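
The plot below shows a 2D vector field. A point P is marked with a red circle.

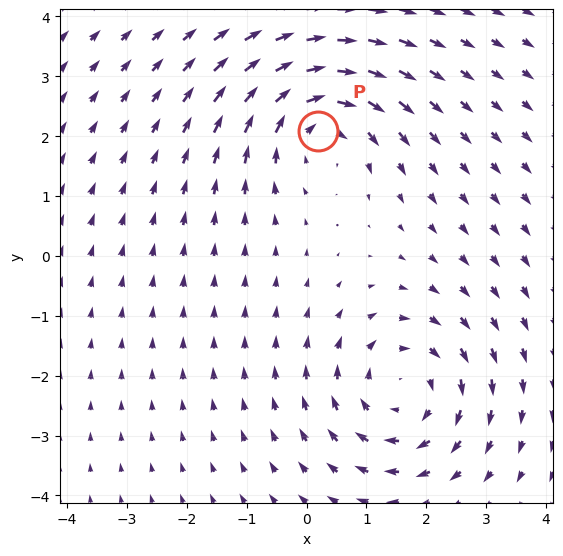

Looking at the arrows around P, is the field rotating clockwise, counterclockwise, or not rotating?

Near P at (0.2, 2.1) the arrows circulate clockwise. The curl (z-component) there is about -4; negative curl means clockwise rotation.

clockwise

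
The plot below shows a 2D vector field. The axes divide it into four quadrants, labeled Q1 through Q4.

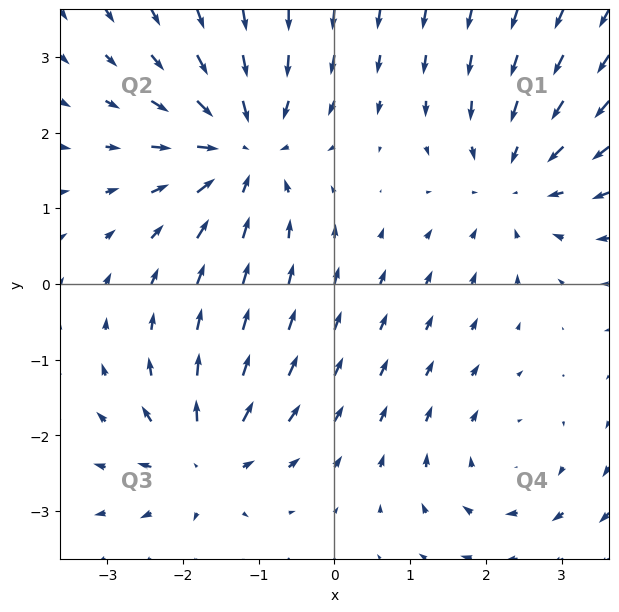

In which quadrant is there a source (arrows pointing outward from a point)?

The source sits at approximately (-1.7, -2.3), which lies in quadrant Q3. The divergence there is about +4, positive as expected for a source.

Q3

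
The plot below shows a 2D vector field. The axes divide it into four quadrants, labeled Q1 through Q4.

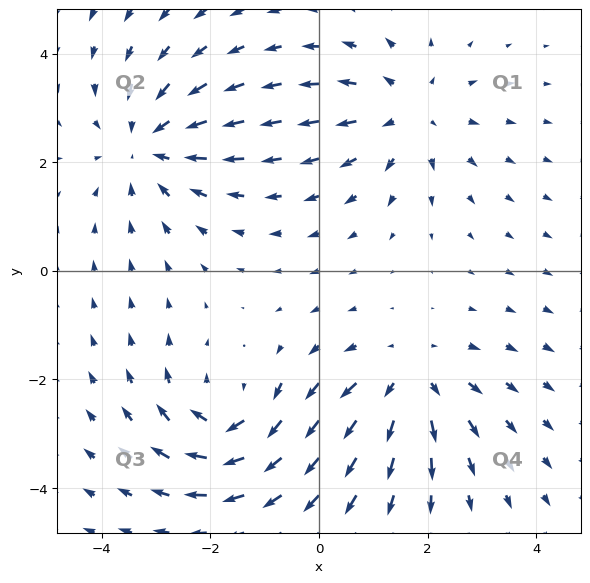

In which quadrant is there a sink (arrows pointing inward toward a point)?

The sink sits at approximately (-3.1, 2.3), which lies in quadrant Q2. The divergence there is about -4, negative as expected for a sink.

Q2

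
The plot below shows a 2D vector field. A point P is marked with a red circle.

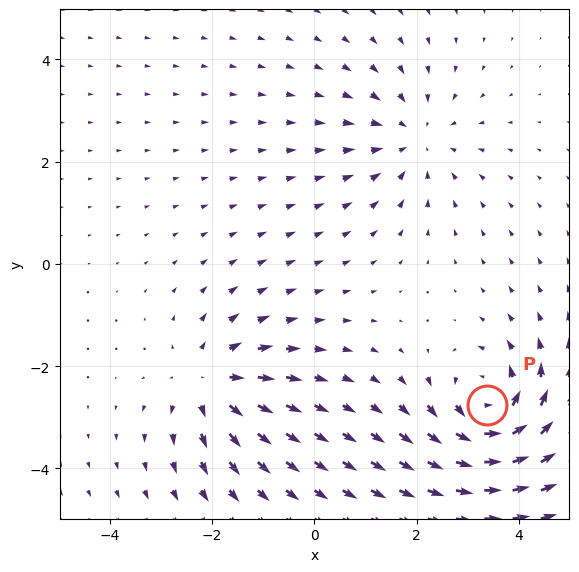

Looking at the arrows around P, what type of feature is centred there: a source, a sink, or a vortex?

At P (3.4, -2.8) the arrows circulate counterclockwise. Divergence ≈0, curl about +6 — near-zero divergence with nonzero curl is a vortex.

vortex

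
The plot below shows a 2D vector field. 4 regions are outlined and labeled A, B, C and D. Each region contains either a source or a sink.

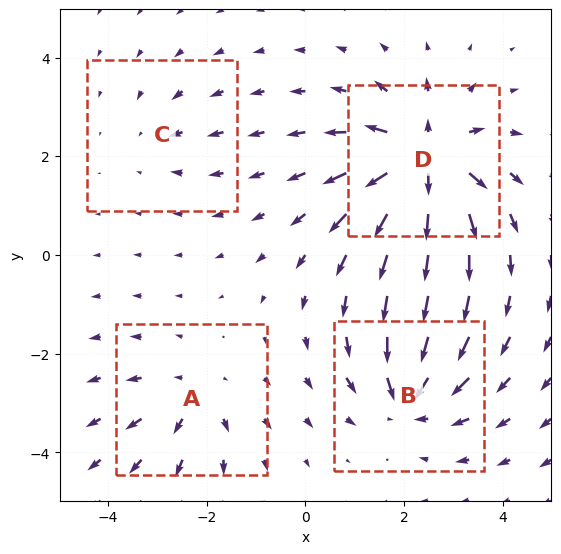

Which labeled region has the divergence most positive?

D

Divergence at each region's feature centre — A: about +4, B: about -5, C: about -2, D: about +8. Region D is most positive.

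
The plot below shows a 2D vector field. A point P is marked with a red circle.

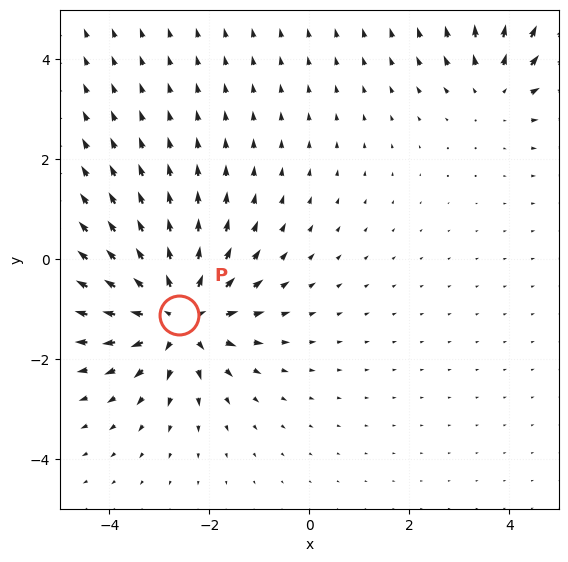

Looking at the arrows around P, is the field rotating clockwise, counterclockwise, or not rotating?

Near P at (-2.6, -1.1) the arrows show no circulation. The curl there is ≈0.

not rotating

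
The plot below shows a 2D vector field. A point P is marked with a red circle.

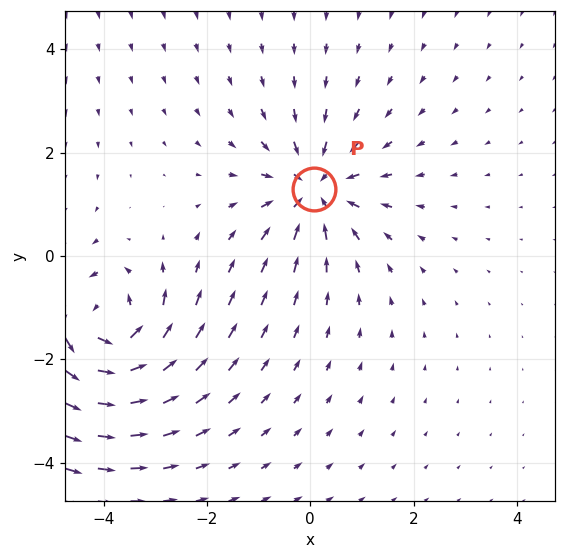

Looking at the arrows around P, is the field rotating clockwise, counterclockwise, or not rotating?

not rotating

Near P at (0.1, 1.3) the arrows show no circulation. The curl there is ≈0.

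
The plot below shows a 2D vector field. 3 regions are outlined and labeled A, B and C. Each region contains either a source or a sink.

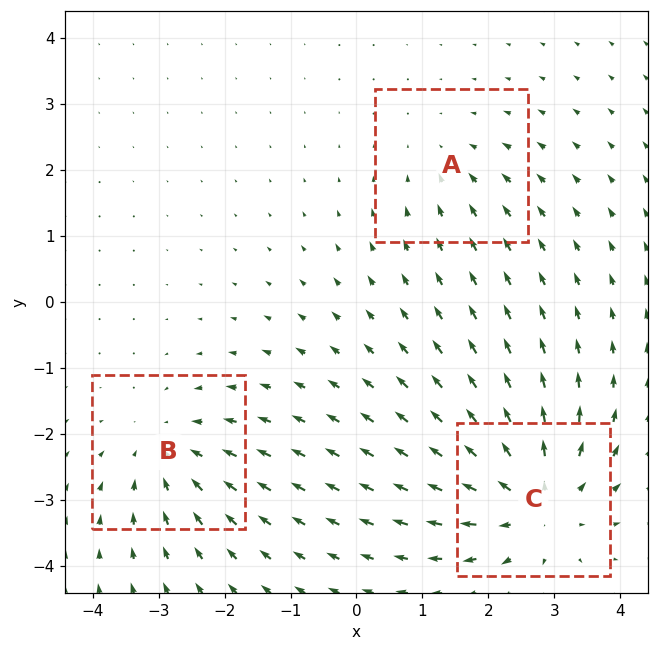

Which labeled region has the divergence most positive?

C

Divergence at each region's feature centre — A: about -2, B: about -3, C: about +4. Region C is most positive.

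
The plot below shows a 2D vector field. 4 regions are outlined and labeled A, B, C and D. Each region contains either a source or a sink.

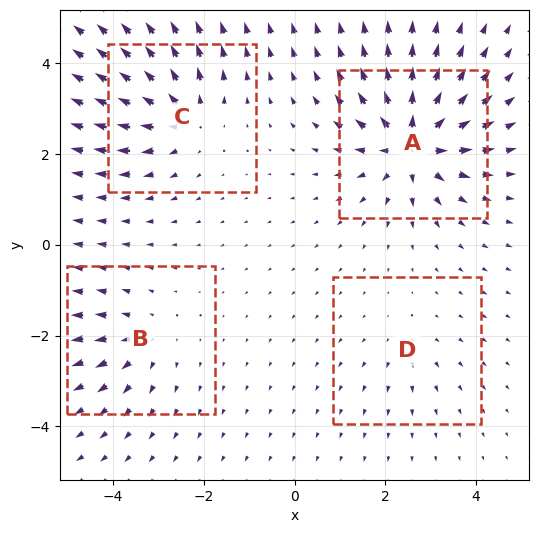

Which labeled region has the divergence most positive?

Divergence at each region's feature centre — A: about +8, B: about +4, C: about +5, D: about +2. Region A is most positive.

A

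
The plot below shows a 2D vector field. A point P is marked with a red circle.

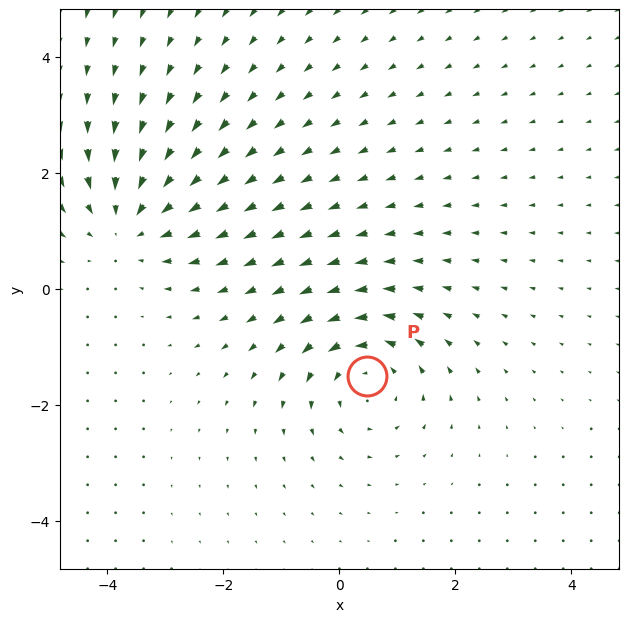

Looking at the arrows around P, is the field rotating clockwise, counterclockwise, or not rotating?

Near P at (0.5, -1.5) the arrows circulate counterclockwise. The curl (z-component) there is about +4; positive curl means counterclockwise rotation.

counterclockwise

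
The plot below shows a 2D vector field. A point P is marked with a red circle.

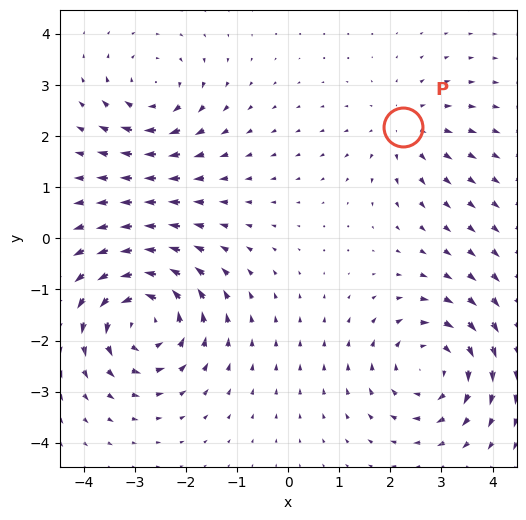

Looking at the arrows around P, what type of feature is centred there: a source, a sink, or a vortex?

source

At P (2.3, 2.2) the arrows spread outward. Divergence about +3, curl ≈0 — positive divergence with near-zero curl is a source.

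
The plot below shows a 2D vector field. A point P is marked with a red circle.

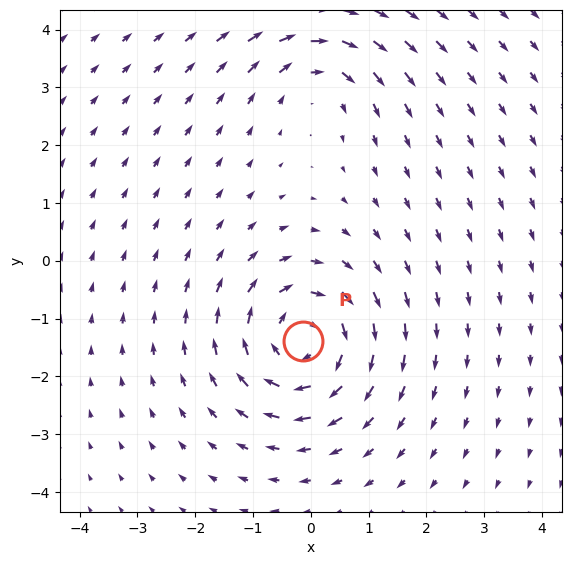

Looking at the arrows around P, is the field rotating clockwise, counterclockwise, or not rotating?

Near P at (-0.1, -1.4) the arrows circulate clockwise. The curl (z-component) there is about -4; negative curl means clockwise rotation.

clockwise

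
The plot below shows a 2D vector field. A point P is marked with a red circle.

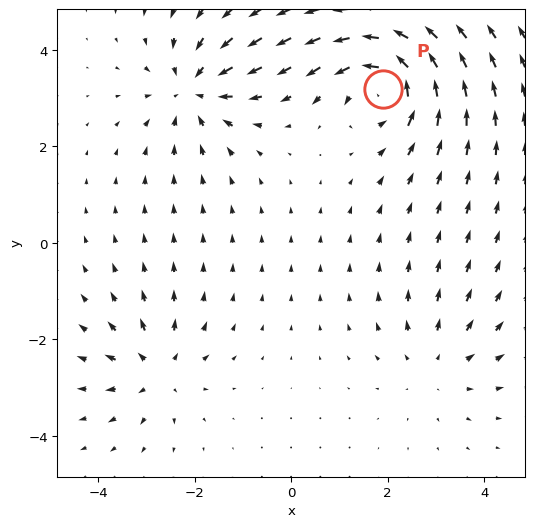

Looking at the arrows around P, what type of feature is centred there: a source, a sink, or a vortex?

vortex

At P (1.9, 3.2) the arrows circulate counterclockwise. Divergence ≈0, curl about +6 — near-zero divergence with nonzero curl is a vortex.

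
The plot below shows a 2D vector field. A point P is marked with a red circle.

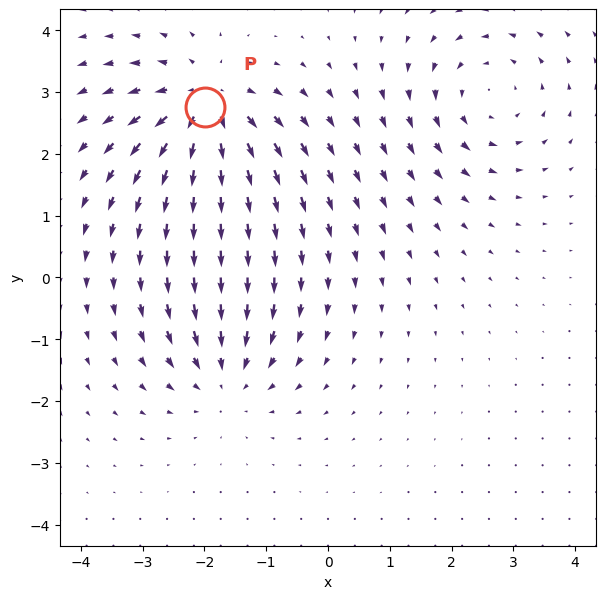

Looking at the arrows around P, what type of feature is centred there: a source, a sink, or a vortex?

source

At P (-2.0, 2.8) the arrows spread outward. Divergence about +6, curl ≈0 — positive divergence with near-zero curl is a source.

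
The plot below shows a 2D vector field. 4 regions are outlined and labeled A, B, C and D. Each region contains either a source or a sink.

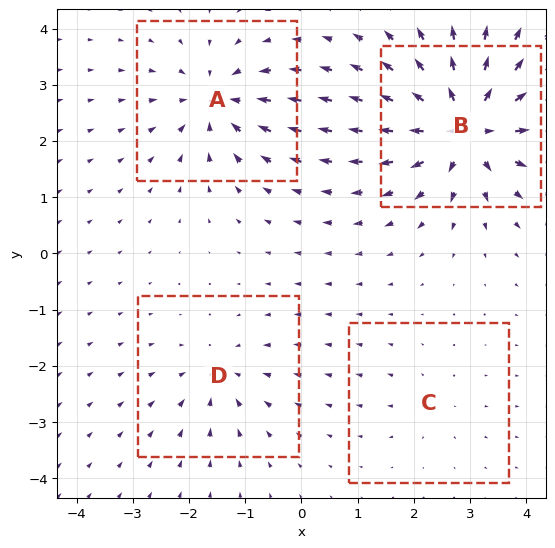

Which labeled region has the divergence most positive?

B

Divergence at each region's feature centre — A: about -6, B: about +9, C: about +2, D: about -4. Region B is most positive.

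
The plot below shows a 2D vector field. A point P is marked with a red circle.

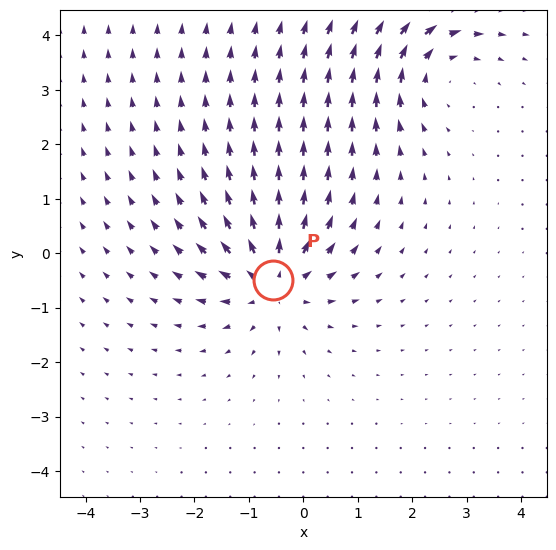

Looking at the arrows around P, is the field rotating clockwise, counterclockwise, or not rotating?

Near P at (-0.6, -0.5) the arrows show no circulation. The curl there is ≈0.

not rotating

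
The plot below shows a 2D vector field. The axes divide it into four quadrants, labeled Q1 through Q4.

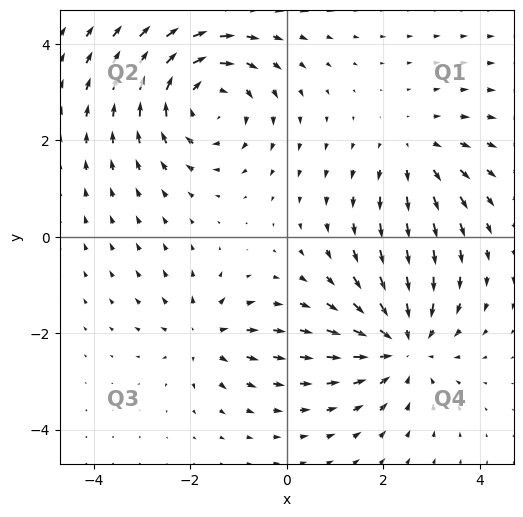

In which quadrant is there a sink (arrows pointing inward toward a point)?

The sink sits at approximately (2.4, -2.2), which lies in quadrant Q4. The divergence there is about -4, negative as expected for a sink.

Q4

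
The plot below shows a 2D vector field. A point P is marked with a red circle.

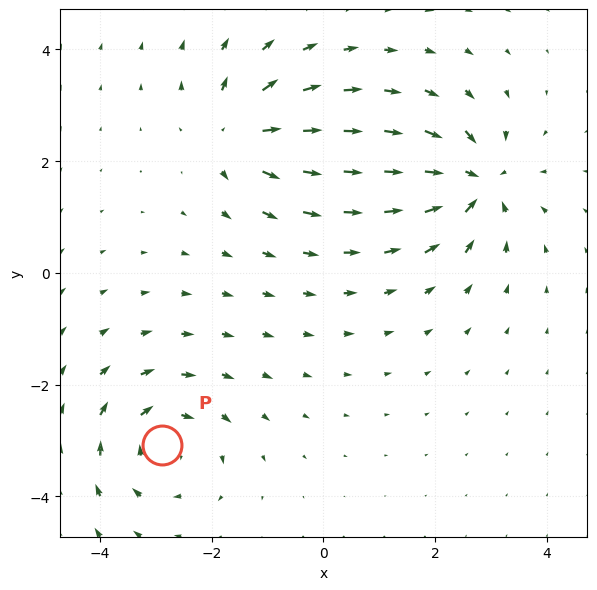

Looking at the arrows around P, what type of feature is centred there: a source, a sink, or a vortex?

At P (-2.9, -3.1) the arrows circulate clockwise. Divergence ≈0, curl about -5 — near-zero divergence with nonzero curl is a vortex.

vortex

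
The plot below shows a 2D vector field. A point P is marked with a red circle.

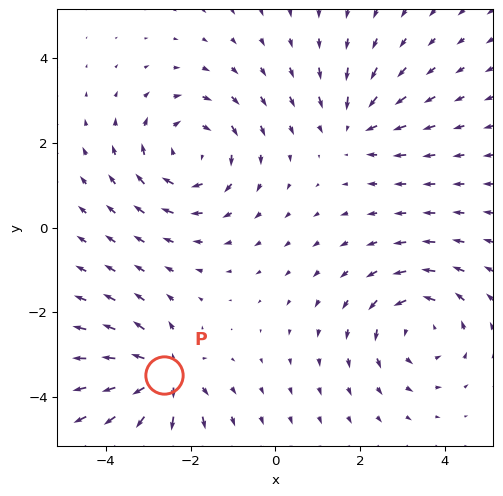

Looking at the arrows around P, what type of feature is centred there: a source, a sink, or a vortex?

source

At P (-2.6, -3.5) the arrows spread outward. Divergence about +5, curl ≈0 — positive divergence with near-zero curl is a source.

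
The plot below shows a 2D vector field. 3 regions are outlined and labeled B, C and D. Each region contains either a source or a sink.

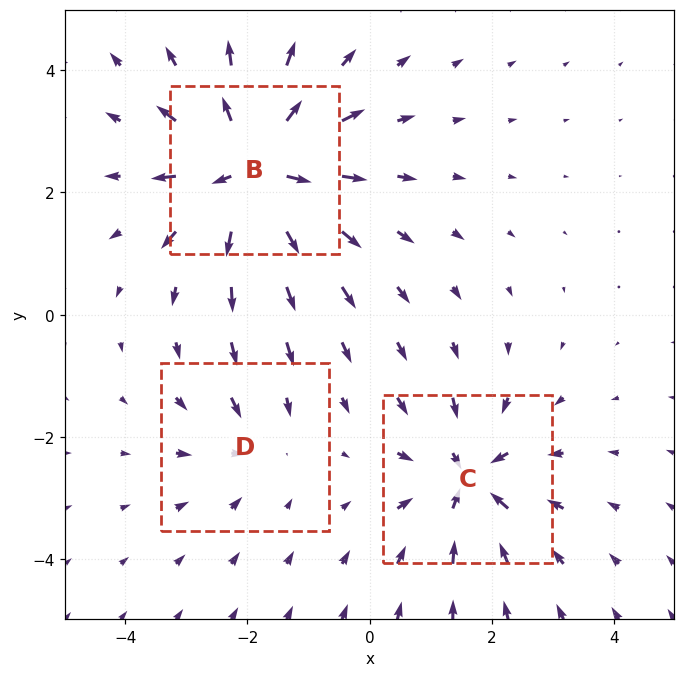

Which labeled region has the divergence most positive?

B

Divergence at each region's feature centre — B: about +6, C: about -4, D: about -2. Region B is most positive.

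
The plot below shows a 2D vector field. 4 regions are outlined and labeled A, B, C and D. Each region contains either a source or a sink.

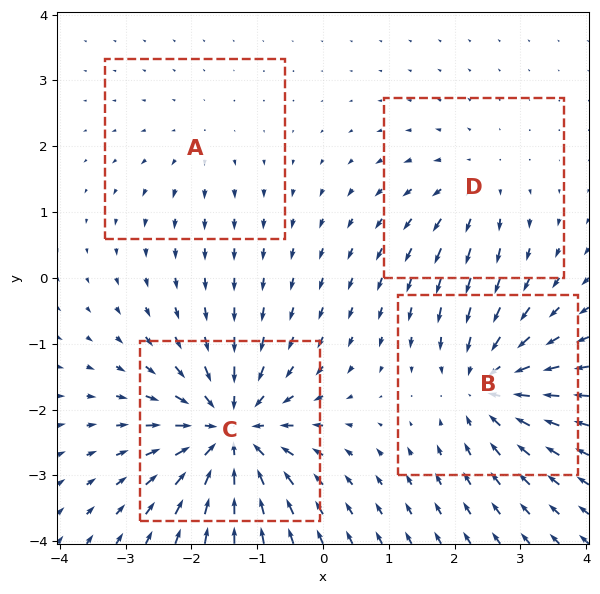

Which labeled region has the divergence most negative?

Divergence at each region's feature centre — A: about +2, B: about -6, C: about -8, D: about +4. Region C is most negative.

C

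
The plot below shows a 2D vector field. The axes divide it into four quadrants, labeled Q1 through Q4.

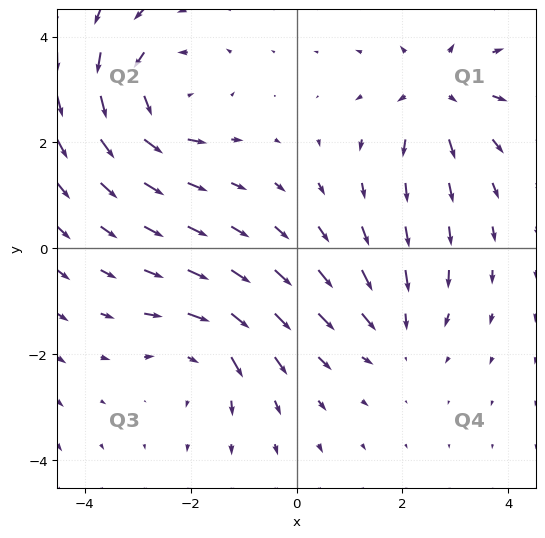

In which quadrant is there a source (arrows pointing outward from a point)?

Q1

The source sits at approximately (2.7, 2.9), which lies in quadrant Q1. The divergence there is about +4, positive as expected for a source.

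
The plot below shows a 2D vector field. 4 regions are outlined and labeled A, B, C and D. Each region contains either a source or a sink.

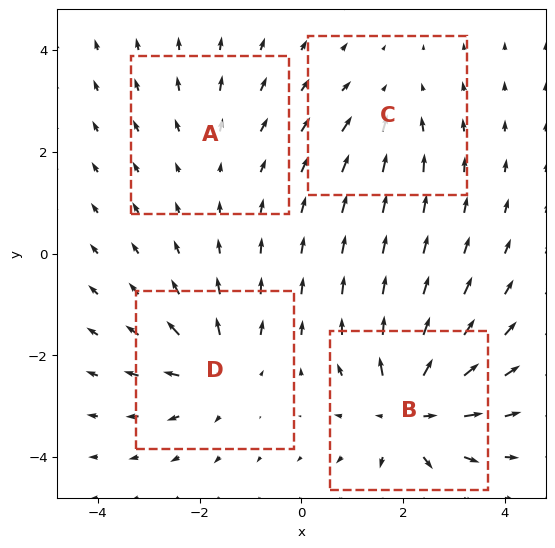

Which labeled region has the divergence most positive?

B

Divergence at each region's feature centre — A: about +2, B: about +8, C: about -3, D: about +5. Region B is most positive.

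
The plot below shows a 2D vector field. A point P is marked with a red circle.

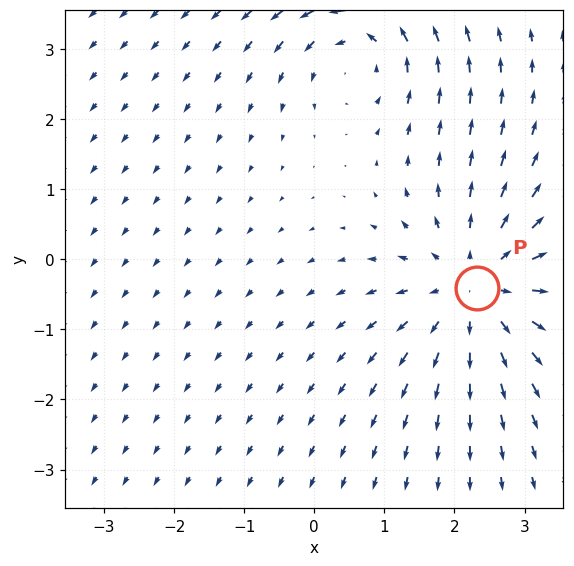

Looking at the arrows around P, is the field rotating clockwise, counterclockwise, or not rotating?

not rotating

Near P at (2.3, -0.4) the arrows show no circulation. The curl there is ≈0.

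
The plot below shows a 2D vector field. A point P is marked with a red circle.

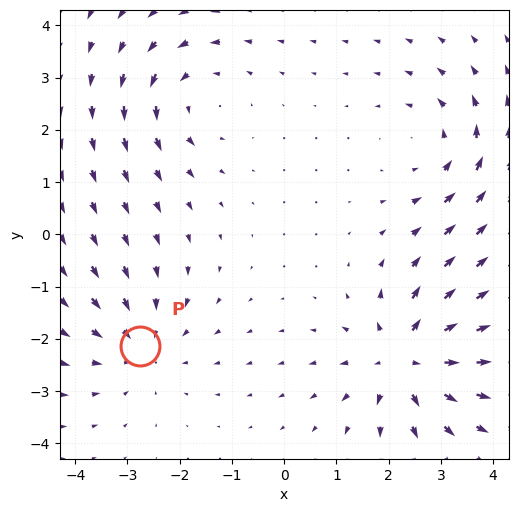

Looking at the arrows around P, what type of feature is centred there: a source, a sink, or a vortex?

sink

At P (-2.8, -2.1) the arrows converge inward. Divergence about -3, curl ≈0 — negative divergence with near-zero curl is a sink.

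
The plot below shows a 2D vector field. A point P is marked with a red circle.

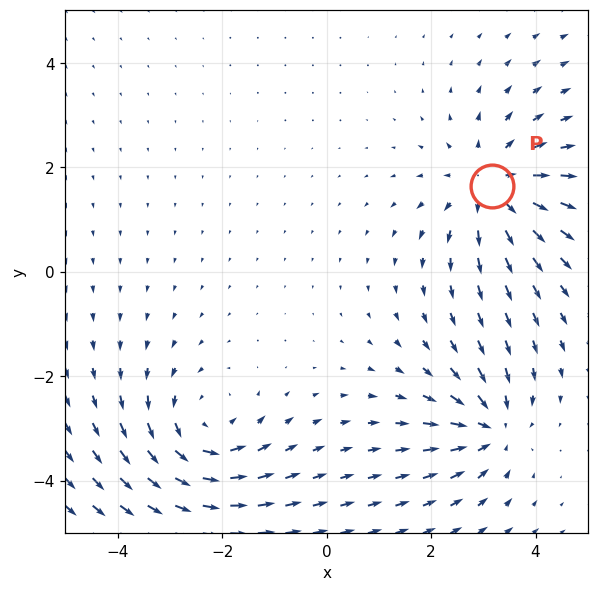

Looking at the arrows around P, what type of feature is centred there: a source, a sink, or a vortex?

At P (3.2, 1.6) the arrows spread outward. Divergence about +4, curl ≈0 — positive divergence with near-zero curl is a source.

source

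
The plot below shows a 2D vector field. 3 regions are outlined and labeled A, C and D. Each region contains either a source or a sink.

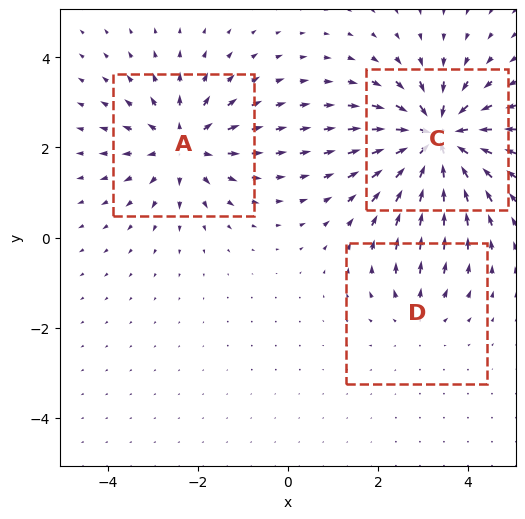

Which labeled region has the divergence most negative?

C

Divergence at each region's feature centre — A: about +4, C: about -5, D: about +2. Region C is most negative.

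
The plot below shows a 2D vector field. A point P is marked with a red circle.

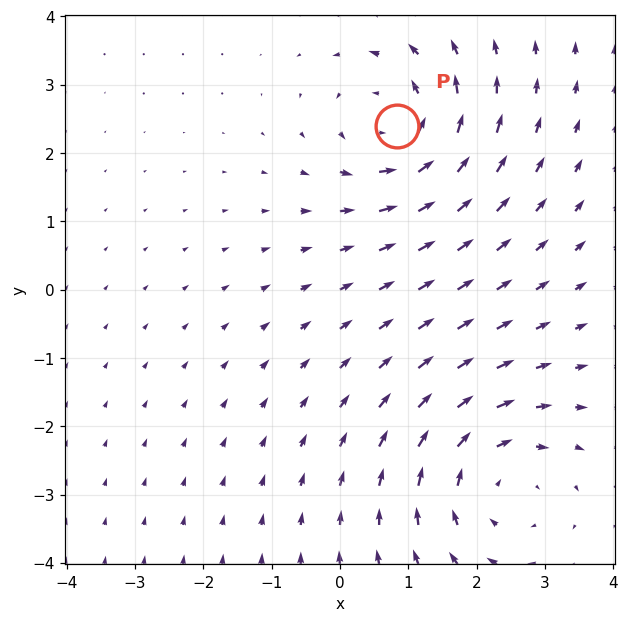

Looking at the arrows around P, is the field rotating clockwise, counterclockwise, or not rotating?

counterclockwise

Near P at (0.8, 2.4) the arrows circulate counterclockwise. The curl (z-component) there is about +3; positive curl means counterclockwise rotation.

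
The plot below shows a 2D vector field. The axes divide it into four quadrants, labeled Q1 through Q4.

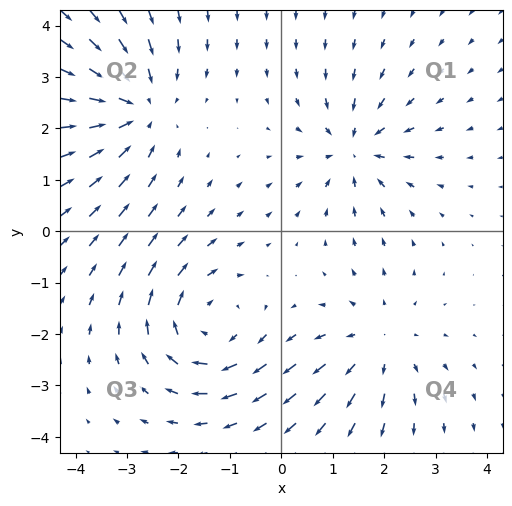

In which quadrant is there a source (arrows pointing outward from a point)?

The source sits at approximately (1.9, -2.2), which lies in quadrant Q4. The divergence there is about +3, positive as expected for a source.

Q4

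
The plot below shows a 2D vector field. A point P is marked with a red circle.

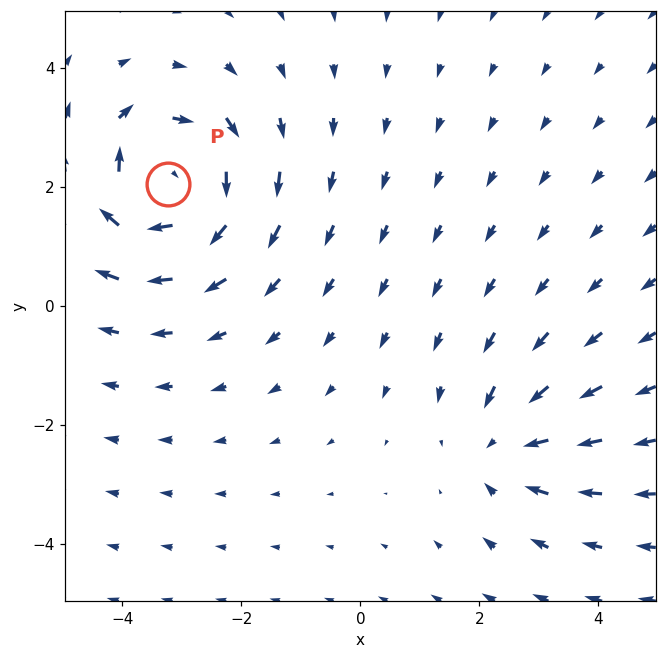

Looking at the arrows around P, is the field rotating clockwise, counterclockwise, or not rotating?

clockwise

Near P at (-3.2, 2.0) the arrows circulate clockwise. The curl (z-component) there is about -5; negative curl means clockwise rotation.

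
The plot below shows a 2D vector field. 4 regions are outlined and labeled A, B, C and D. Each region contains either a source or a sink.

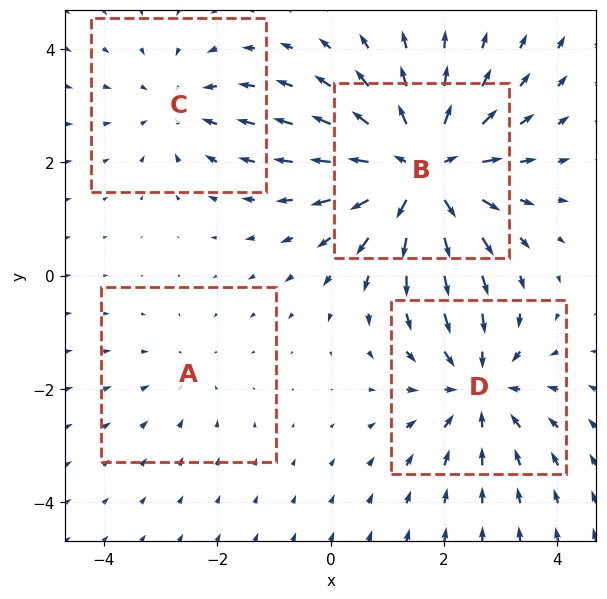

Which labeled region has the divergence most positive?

Divergence at each region's feature centre — A: about -2, B: about +7, C: about -3, D: about -4. Region B is most positive.

B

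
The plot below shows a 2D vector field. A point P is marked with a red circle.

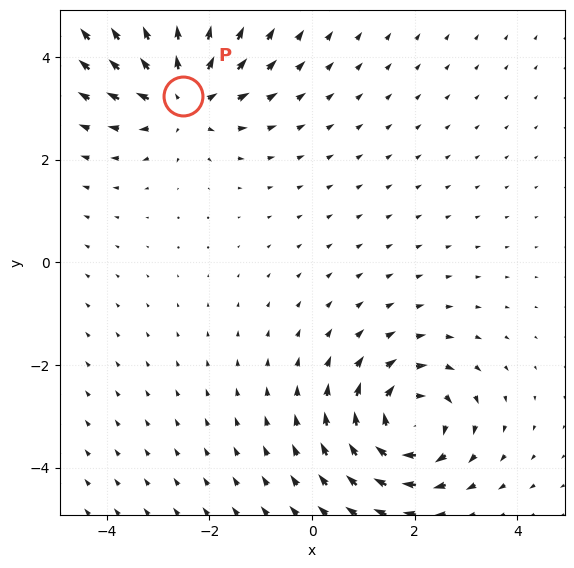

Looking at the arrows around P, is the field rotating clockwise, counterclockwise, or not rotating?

Near P at (-2.5, 3.2) the arrows show no circulation. The curl there is ≈0.

not rotating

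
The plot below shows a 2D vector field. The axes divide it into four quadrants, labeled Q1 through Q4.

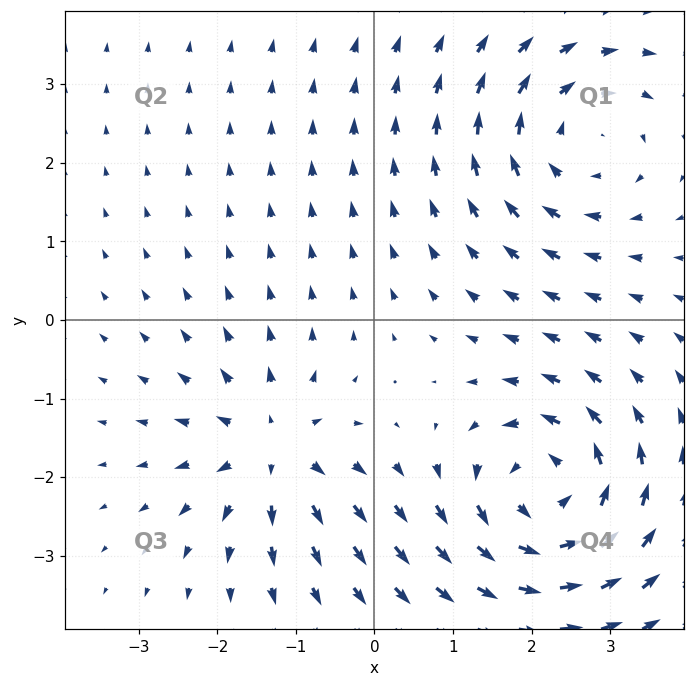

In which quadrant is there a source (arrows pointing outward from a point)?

The source sits at approximately (-1.3, -1.6), which lies in quadrant Q3. The divergence there is about +4, positive as expected for a source.

Q3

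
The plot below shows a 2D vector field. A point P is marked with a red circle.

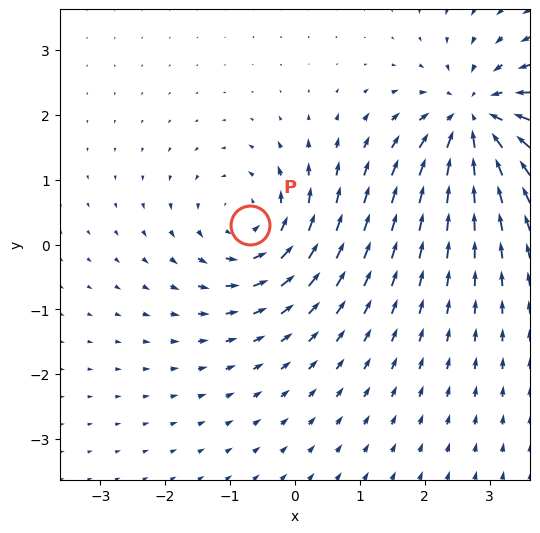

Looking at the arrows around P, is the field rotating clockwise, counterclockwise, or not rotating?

Near P at (-0.7, 0.3) the arrows circulate counterclockwise. The curl (z-component) there is about +5; positive curl means counterclockwise rotation.

counterclockwise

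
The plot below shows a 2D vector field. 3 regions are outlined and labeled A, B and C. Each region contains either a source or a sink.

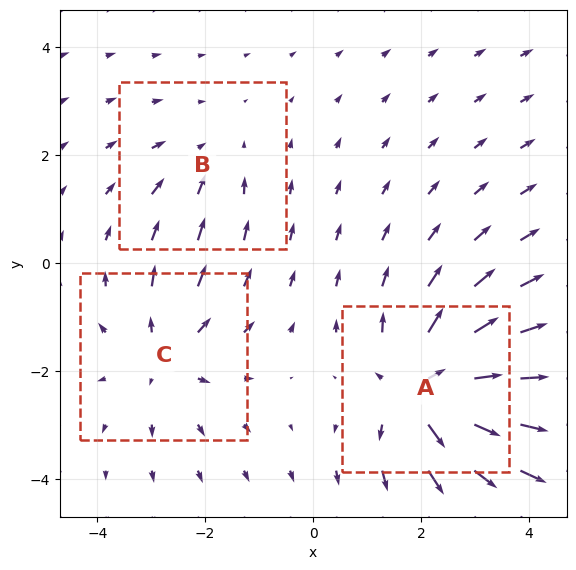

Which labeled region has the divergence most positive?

Divergence at each region's feature centre — A: about +5, B: about -2, C: about +3. Region A is most positive.

A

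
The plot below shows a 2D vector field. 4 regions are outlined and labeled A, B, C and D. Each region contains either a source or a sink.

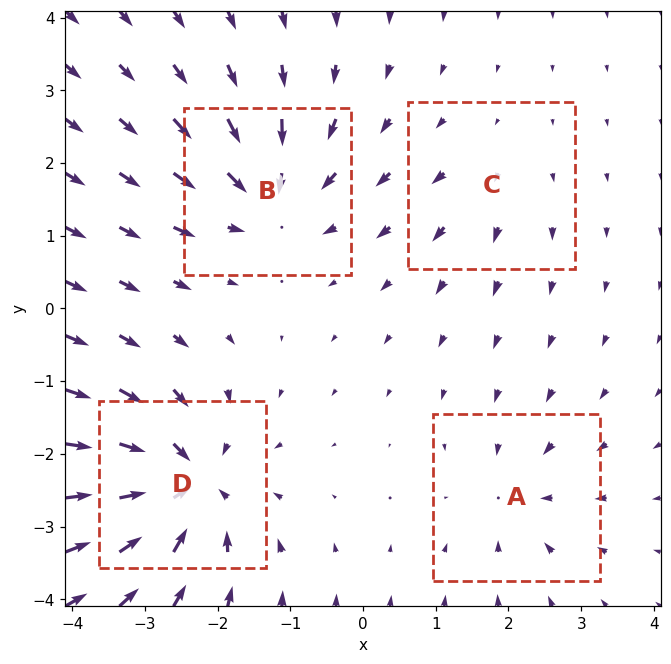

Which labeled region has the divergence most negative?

D

Divergence at each region's feature centre — A: about -4, B: about -6, C: about +2, D: about -8. Region D is most negative.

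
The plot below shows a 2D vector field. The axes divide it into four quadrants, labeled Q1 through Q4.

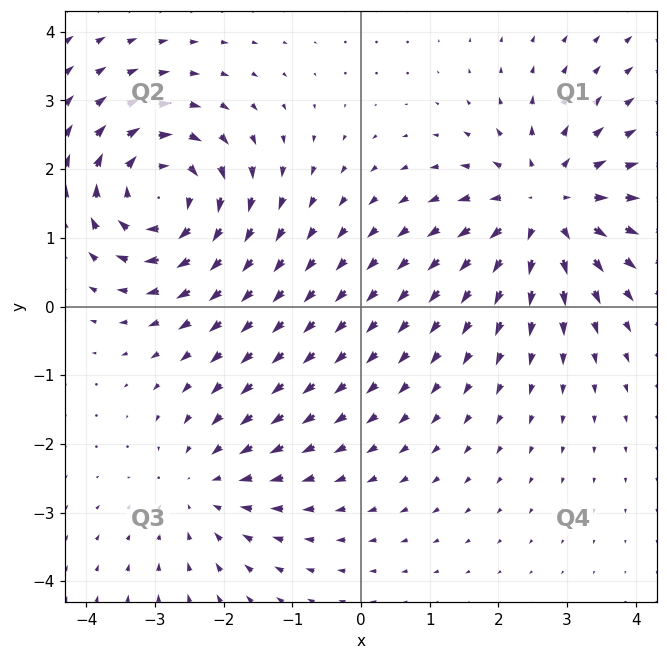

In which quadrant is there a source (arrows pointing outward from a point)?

The source sits at approximately (2.7, 1.5), which lies in quadrant Q1. The divergence there is about +4, positive as expected for a source.

Q1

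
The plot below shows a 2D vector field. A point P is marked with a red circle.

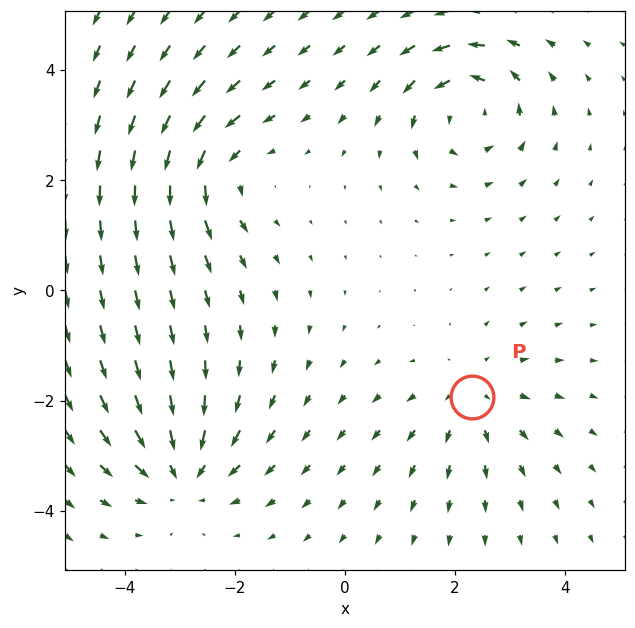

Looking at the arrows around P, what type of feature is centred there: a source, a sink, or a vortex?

At P (2.3, -1.9) the arrows spread outward. Divergence about +4, curl ≈0 — positive divergence with near-zero curl is a source.

source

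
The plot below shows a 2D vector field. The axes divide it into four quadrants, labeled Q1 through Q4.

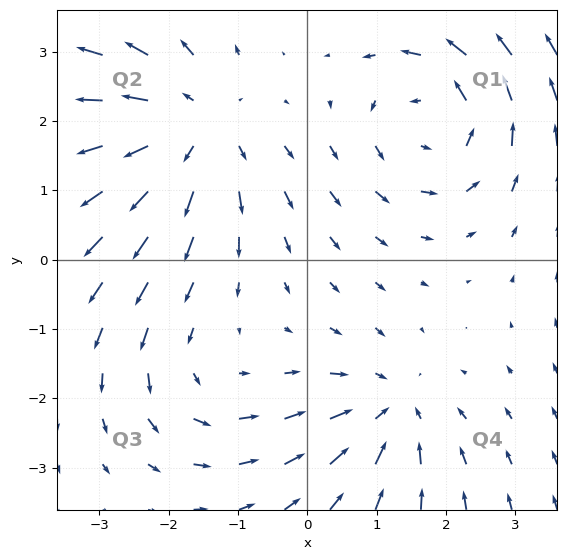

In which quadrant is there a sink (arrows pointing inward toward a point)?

The sink sits at approximately (1.2, -2.2), which lies in quadrant Q4. The divergence there is about -4, negative as expected for a sink.

Q4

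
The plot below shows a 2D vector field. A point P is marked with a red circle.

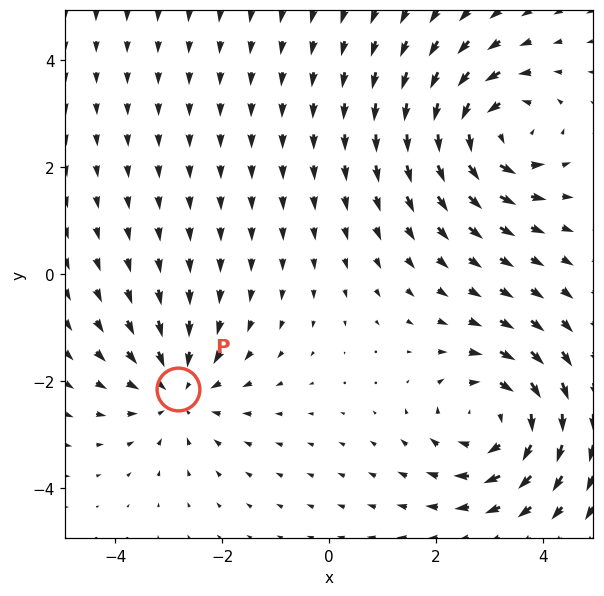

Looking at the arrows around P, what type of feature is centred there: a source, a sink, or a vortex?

sink

At P (-2.8, -2.2) the arrows converge inward. Divergence about -3, curl ≈0 — negative divergence with near-zero curl is a sink.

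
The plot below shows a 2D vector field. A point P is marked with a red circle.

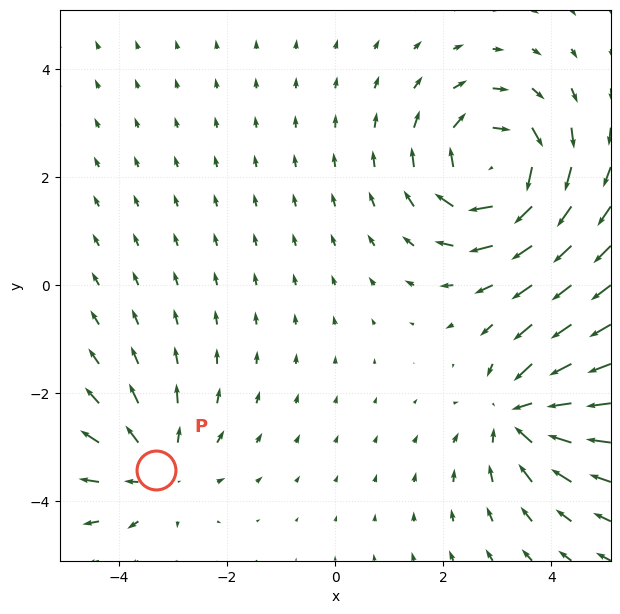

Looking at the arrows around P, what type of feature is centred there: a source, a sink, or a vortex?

source

At P (-3.3, -3.4) the arrows spread outward. Divergence about +2, curl ≈0 — positive divergence with near-zero curl is a source.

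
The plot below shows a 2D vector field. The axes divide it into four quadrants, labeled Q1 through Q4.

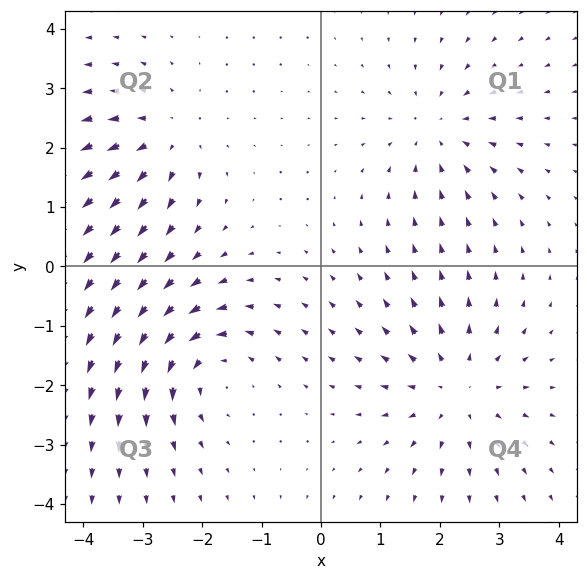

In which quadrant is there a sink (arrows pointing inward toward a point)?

Q1

The sink sits at approximately (1.9, 2.3), which lies in quadrant Q1. The divergence there is about -4, negative as expected for a sink.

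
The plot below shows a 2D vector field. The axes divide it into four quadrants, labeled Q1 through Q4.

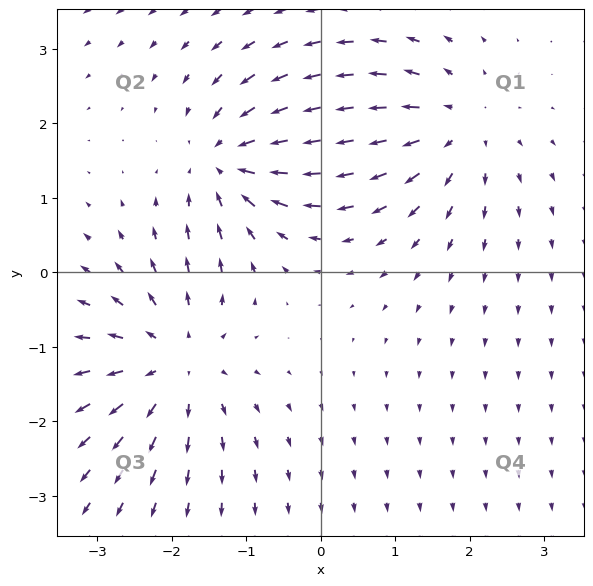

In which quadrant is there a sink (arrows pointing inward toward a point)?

Q2

The sink sits at approximately (-1.2, 1.5), which lies in quadrant Q2. The divergence there is about -6, negative as expected for a sink.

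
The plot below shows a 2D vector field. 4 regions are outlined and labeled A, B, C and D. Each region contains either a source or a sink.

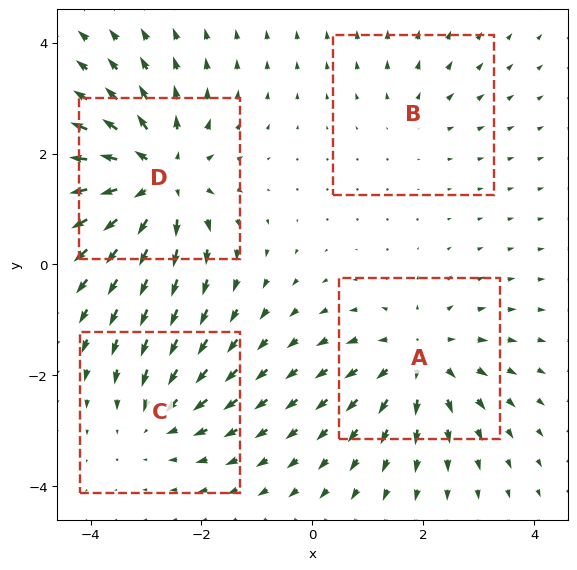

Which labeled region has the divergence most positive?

Divergence at each region's feature centre — A: about +5, B: about +2, C: about -3, D: about +7. Region D is most positive.

D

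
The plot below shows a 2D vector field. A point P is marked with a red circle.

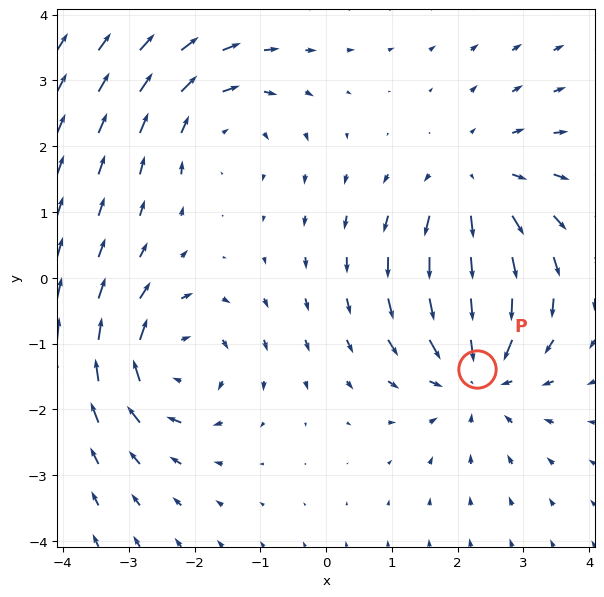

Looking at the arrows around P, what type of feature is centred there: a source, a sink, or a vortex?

sink

At P (2.3, -1.4) the arrows converge inward. Divergence about -4, curl ≈0 — negative divergence with near-zero curl is a sink.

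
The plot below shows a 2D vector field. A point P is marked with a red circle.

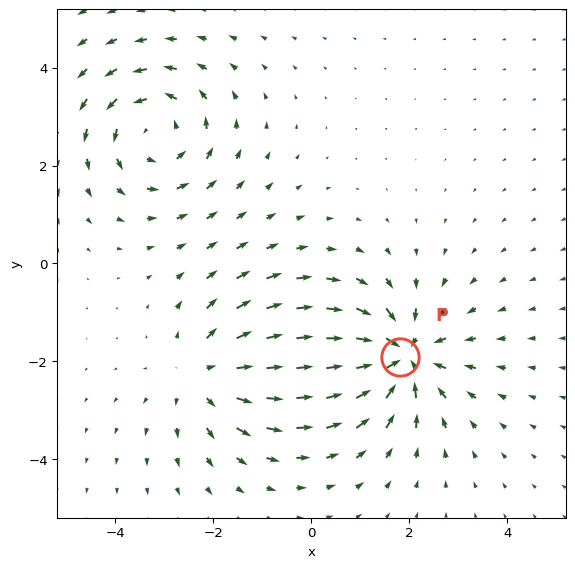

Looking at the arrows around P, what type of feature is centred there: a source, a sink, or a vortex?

At P (1.8, -1.9) the arrows converge inward. Divergence about -5, curl ≈0 — negative divergence with near-zero curl is a sink.

sink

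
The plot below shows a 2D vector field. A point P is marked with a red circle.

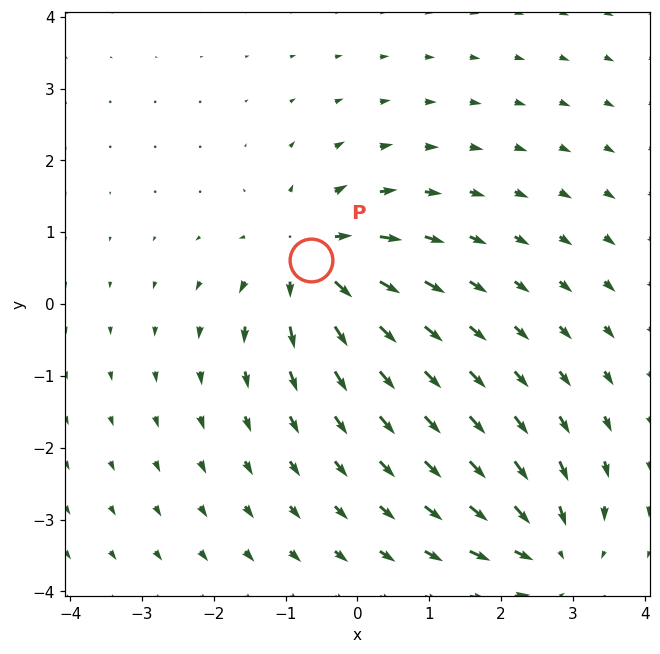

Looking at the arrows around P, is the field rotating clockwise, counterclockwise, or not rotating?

not rotating

Near P at (-0.7, 0.6) the arrows show no circulation. The curl there is ≈0.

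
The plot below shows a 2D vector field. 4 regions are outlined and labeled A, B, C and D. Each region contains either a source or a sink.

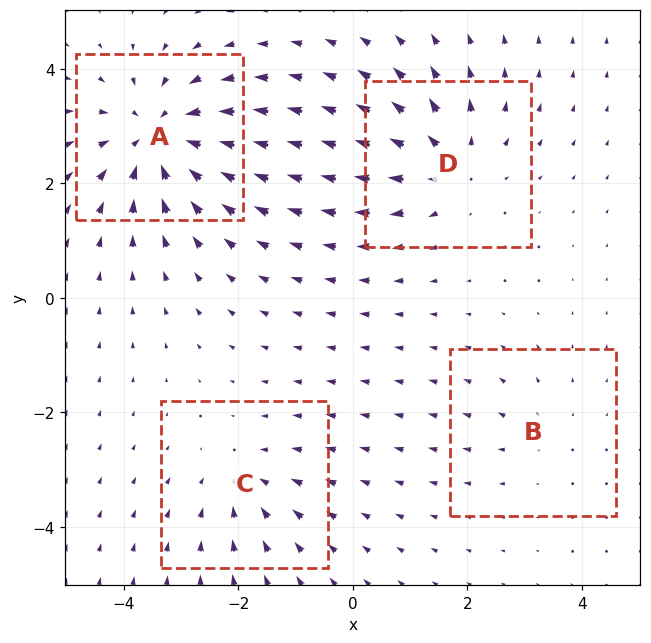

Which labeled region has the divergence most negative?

A

Divergence at each region's feature centre — A: about -6, B: about +2, C: about -3, D: about +5. Region A is most negative.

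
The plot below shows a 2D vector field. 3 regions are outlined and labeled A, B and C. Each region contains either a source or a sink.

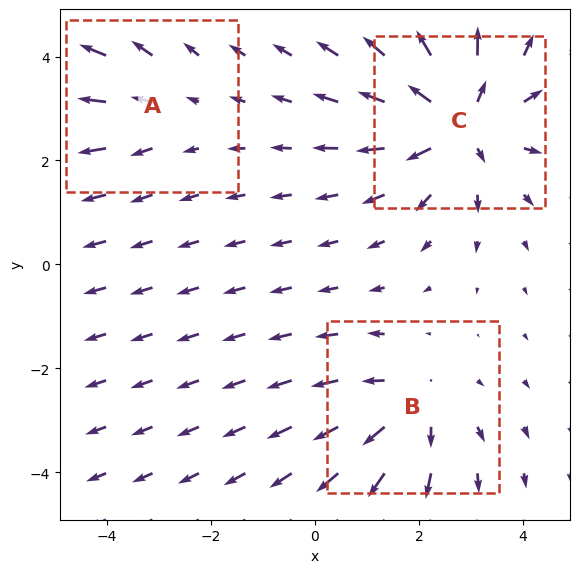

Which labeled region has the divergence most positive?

C

Divergence at each region's feature centre — A: about +2, B: about +3, C: about +5. Region C is most positive.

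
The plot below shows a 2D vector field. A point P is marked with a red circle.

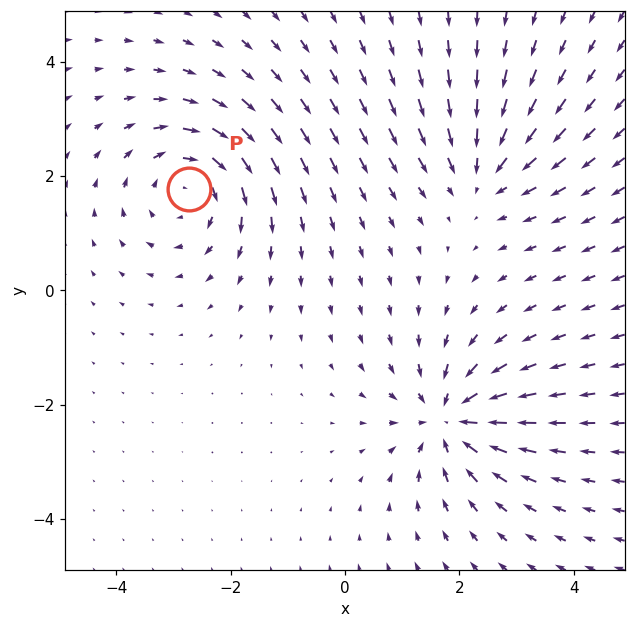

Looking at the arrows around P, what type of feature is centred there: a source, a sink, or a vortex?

vortex

At P (-2.7, 1.8) the arrows circulate clockwise. Divergence ≈0, curl about -5 — near-zero divergence with nonzero curl is a vortex.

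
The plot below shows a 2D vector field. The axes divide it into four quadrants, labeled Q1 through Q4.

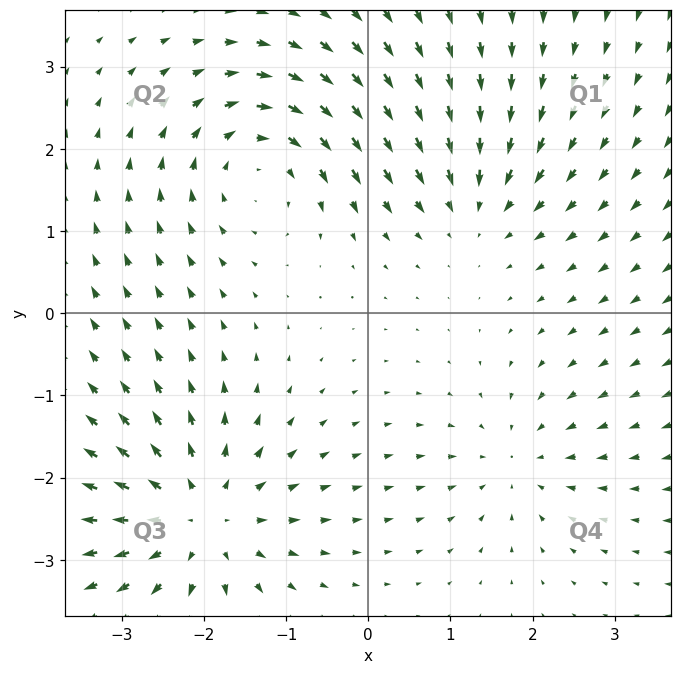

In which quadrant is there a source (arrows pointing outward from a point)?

The source sits at approximately (-2.0, -2.5), which lies in quadrant Q3. The divergence there is about +5, positive as expected for a source.

Q3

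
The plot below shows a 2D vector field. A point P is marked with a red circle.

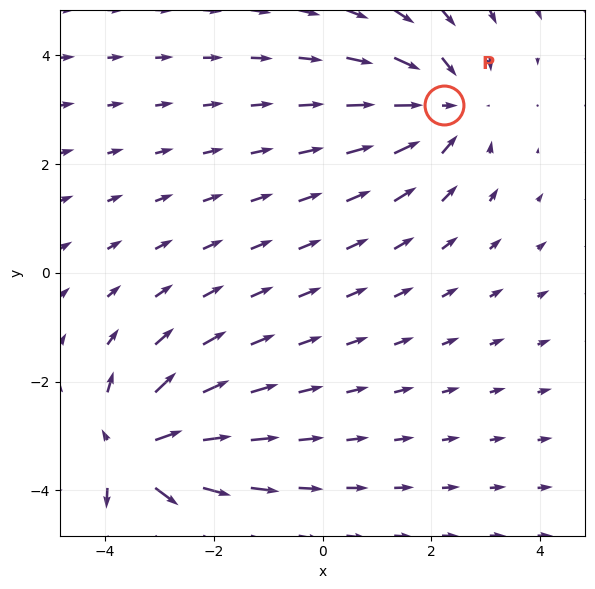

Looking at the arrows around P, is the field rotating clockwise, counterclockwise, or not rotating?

Near P at (2.2, 3.1) the arrows show no circulation. The curl there is ≈0.

not rotating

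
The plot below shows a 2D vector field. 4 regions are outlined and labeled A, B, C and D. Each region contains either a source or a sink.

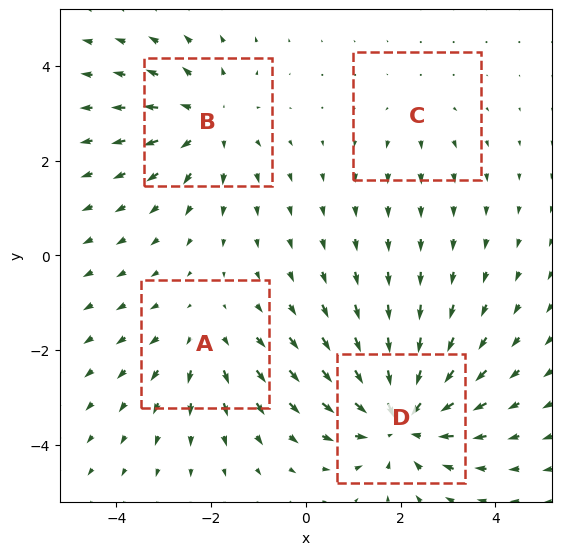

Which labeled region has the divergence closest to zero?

C

Divergence at each region's feature centre — A: about +3, B: about +4, C: about +2, D: about -6. Region C is closest to zero.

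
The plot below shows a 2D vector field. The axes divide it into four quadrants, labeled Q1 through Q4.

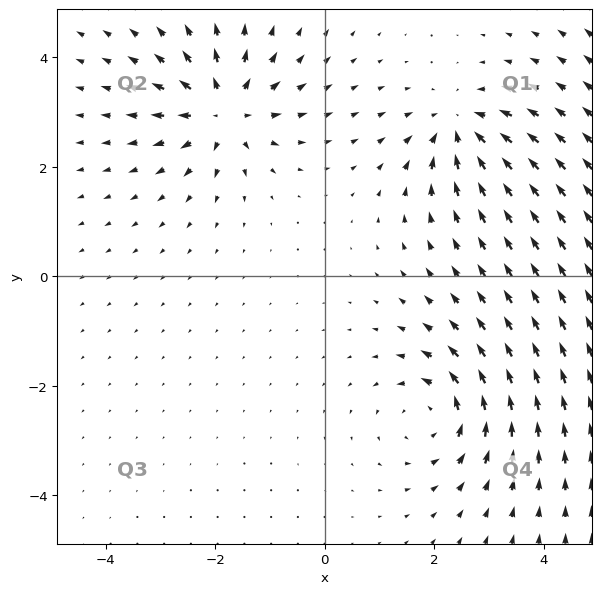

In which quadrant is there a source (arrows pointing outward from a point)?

Q2

The source sits at approximately (-1.8, 3.0), which lies in quadrant Q2. The divergence there is about +6, positive as expected for a source.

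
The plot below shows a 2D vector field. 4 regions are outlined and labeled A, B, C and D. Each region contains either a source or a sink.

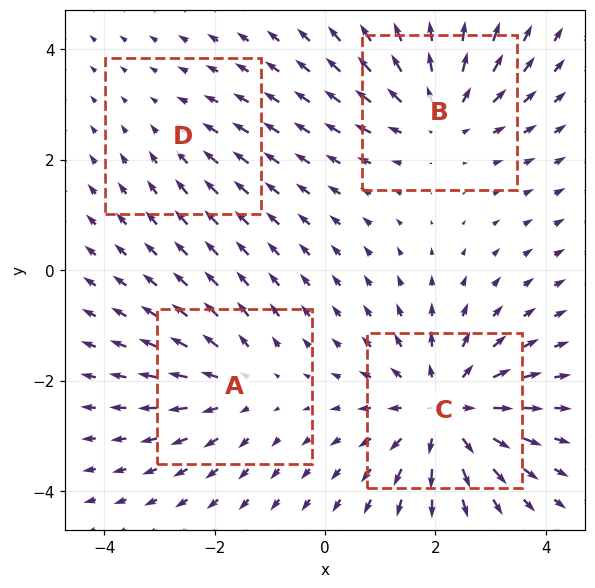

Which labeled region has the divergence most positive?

Divergence at each region's feature centre — A: about +3, B: about +4, C: about +6, D: about -2. Region C is most positive.

C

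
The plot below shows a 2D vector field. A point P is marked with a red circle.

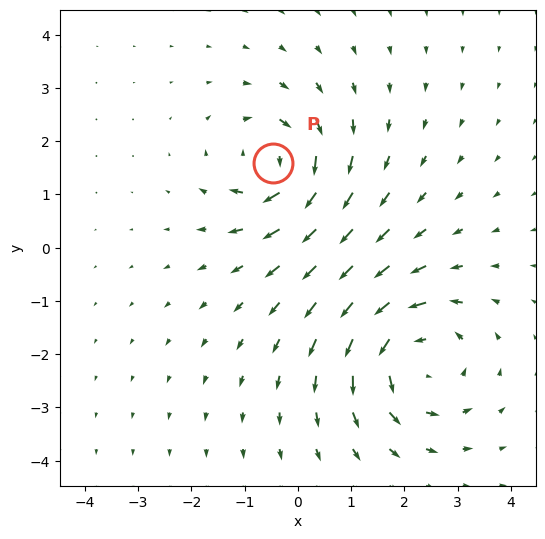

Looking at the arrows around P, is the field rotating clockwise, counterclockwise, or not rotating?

Near P at (-0.5, 1.6) the arrows circulate clockwise. The curl (z-component) there is about -5; negative curl means clockwise rotation.

clockwise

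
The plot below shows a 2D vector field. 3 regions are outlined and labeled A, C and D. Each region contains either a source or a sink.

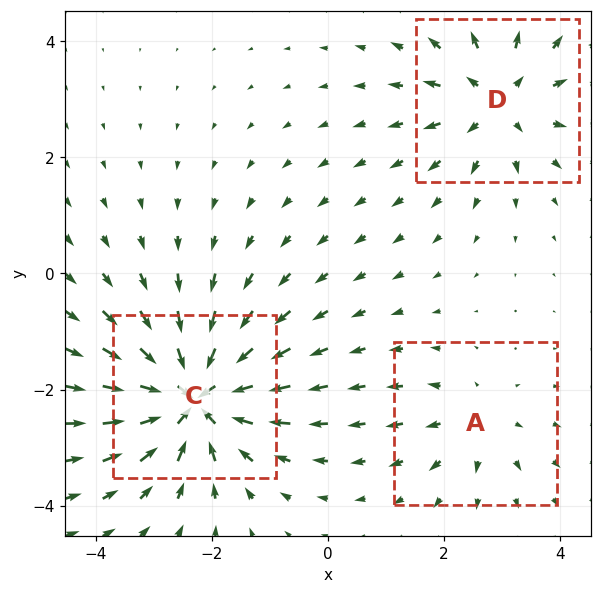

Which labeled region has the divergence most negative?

Divergence at each region's feature centre — A: about +2, C: about -6, D: about +4. Region C is most negative.

C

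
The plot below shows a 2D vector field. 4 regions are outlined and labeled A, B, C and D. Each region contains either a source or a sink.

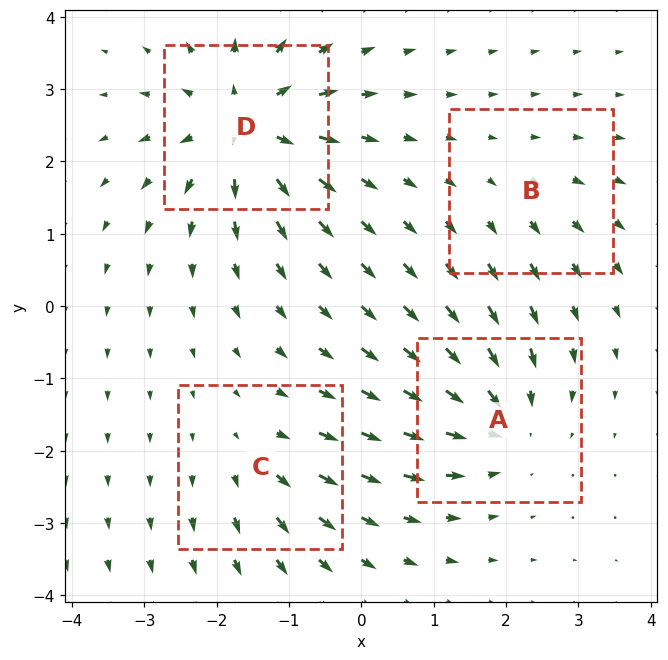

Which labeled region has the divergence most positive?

Divergence at each region's feature centre — A: about -6, B: about +2, C: about +4, D: about +8. Region D is most positive.

D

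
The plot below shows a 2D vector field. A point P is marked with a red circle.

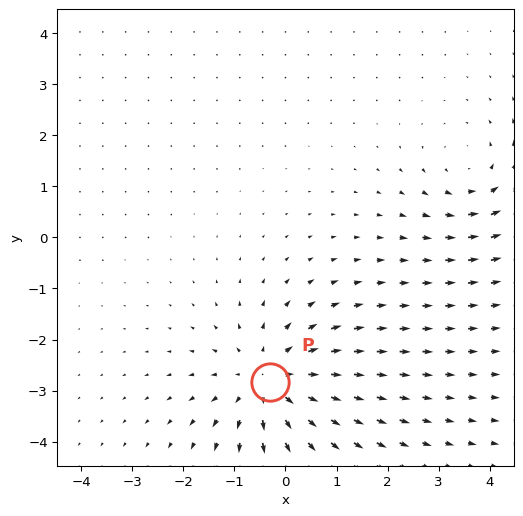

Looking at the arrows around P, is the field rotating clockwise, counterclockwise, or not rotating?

Near P at (-0.3, -2.8) the arrows show no circulation. The curl there is ≈0.

not rotating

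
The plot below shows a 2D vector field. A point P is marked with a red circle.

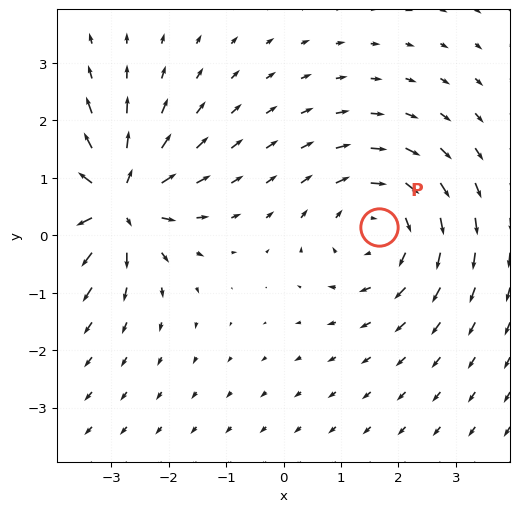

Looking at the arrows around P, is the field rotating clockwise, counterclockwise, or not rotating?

Near P at (1.7, 0.1) the arrows circulate clockwise. The curl (z-component) there is about -3; negative curl means clockwise rotation.

clockwise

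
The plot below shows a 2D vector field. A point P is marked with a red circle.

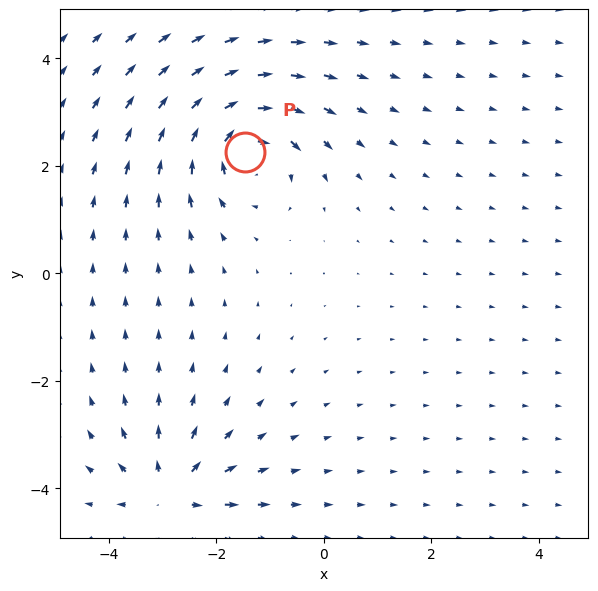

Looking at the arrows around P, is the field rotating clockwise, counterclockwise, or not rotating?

clockwise

Near P at (-1.5, 2.3) the arrows circulate clockwise. The curl (z-component) there is about -6; negative curl means clockwise rotation.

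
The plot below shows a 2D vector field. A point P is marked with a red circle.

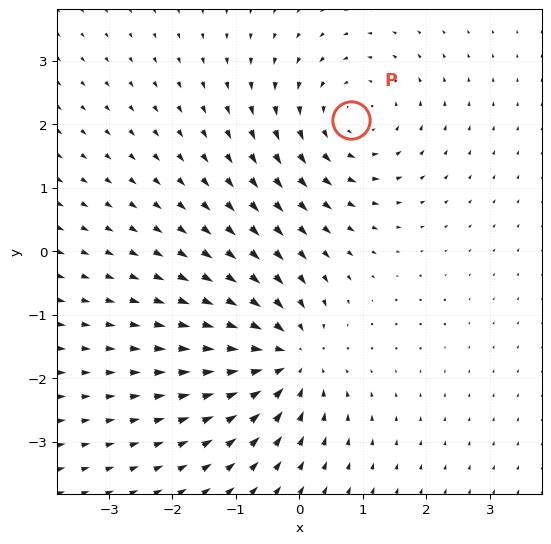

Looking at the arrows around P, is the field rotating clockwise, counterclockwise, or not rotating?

Near P at (0.8, 2.1) the arrows circulate counterclockwise. The curl (z-component) there is about +2; positive curl means counterclockwise rotation.

counterclockwise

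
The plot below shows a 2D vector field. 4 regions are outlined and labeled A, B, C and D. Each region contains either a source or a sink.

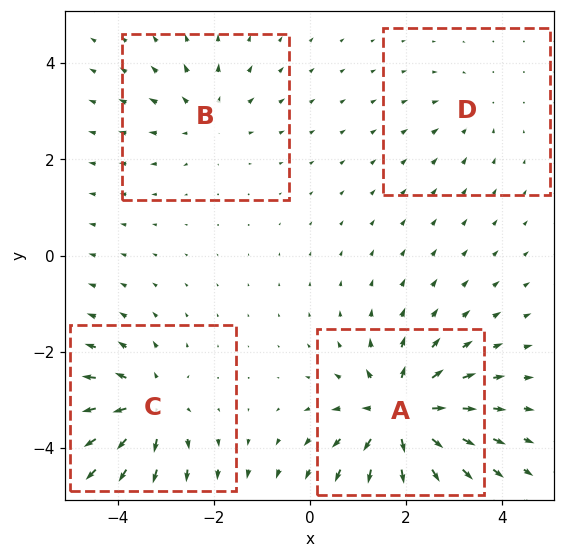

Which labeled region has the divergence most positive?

A

Divergence at each region's feature centre — A: about +8, B: about +3, C: about +6, D: about -2. Region A is most positive.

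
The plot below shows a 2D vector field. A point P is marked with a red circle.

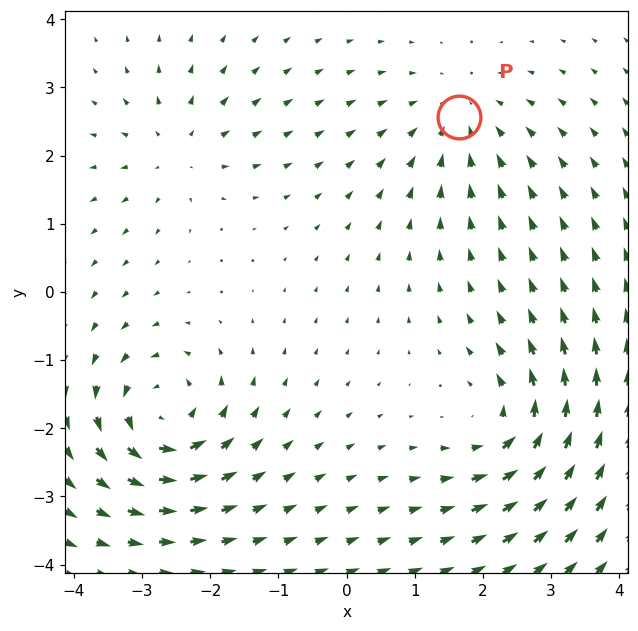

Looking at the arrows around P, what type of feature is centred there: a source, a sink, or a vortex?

sink

At P (1.6, 2.6) the arrows converge inward. Divergence about -3, curl ≈0 — negative divergence with near-zero curl is a sink.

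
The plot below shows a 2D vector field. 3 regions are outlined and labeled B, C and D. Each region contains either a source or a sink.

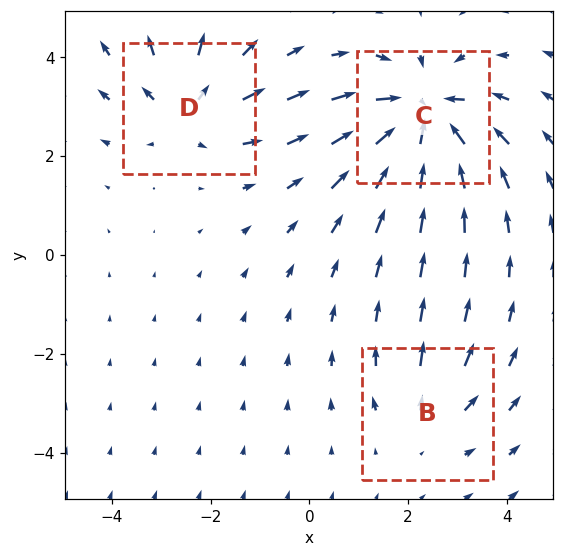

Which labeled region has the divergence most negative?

Divergence at each region's feature centre — B: about +2, C: about -5, D: about +3. Region C is most negative.

C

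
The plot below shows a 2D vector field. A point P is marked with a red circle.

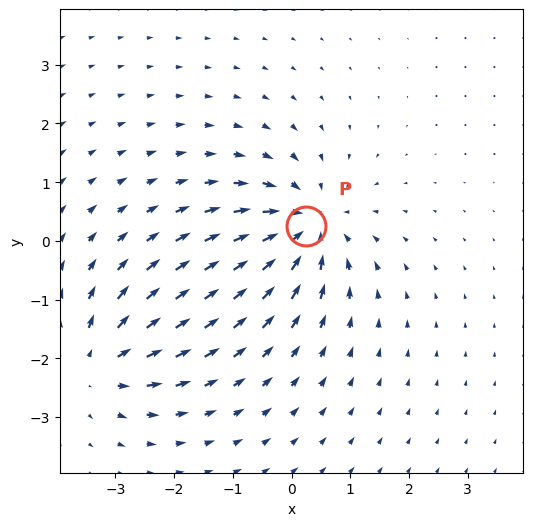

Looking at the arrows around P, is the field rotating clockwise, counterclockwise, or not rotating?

not rotating

Near P at (0.3, 0.2) the arrows show no circulation. The curl there is ≈0.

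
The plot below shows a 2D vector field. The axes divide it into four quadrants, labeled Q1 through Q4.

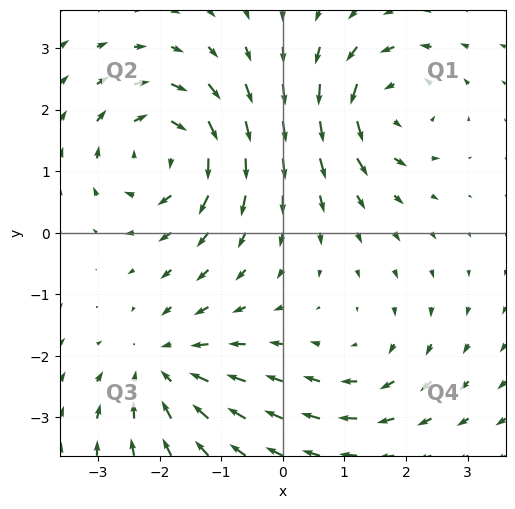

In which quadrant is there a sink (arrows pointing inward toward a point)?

The sink sits at approximately (-2.0, -2.2), which lies in quadrant Q3. The divergence there is about -4, negative as expected for a sink.

Q3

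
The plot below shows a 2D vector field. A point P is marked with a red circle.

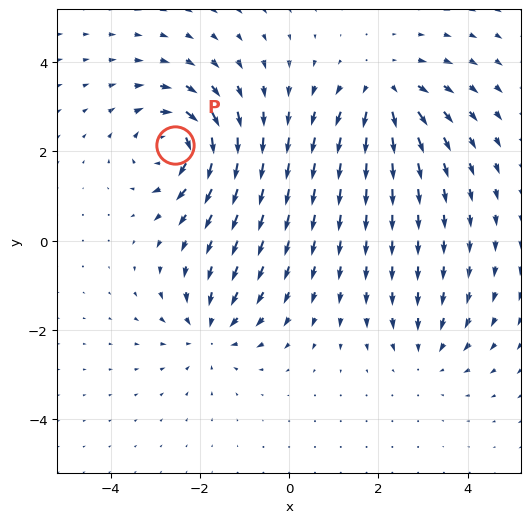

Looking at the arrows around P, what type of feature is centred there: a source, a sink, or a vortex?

vortex

At P (-2.6, 2.1) the arrows circulate clockwise. Divergence ≈0, curl about -6 — near-zero divergence with nonzero curl is a vortex.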